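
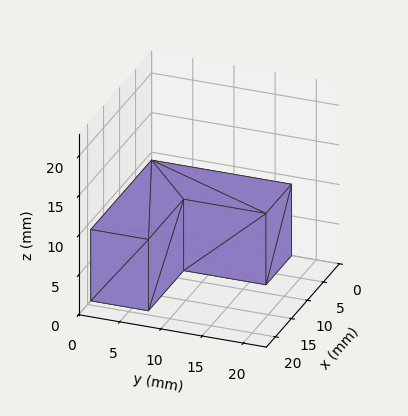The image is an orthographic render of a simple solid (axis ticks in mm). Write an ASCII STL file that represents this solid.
Reading the render: the shape is an L-shaped prism: outer 19 × 17 mm, arm thicknesses ≈ 7 mm (horizontal) and 8 mm (vertical), extruded 9 mm in z (dimensions read to the nearest mm from the axis ticks). For the STL, each face is triangulated and given an outward normal.

solid part
  facet normal 0.0000 0.0000 -1.0000
    outer loop
      vertex 19.000 7.000 0.000
      vertex 19.000 0.000 0.000
      vertex 0.000 0.000 0.000
    endloop
  endfacet
  facet normal 0.0000 0.0000 -1.0000
    outer loop
      vertex 8.000 7.000 0.000
      vertex 19.000 7.000 0.000
      vertex 0.000 0.000 0.000
    endloop
  endfacet
  facet normal 0.0000 0.0000 -1.0000
    outer loop
      vertex 8.000 17.000 0.000
      vertex 8.000 7.000 0.000
      vertex 0.000 0.000 0.000
    endloop
  endfacet
  facet normal 0.0000 0.0000 -1.0000
    outer loop
      vertex 0.000 17.000 0.000
      vertex 8.000 17.000 0.000
      vertex 0.000 0.000 0.000
    endloop
  endfacet
  facet normal 0.0000 0.0000 1.0000
    outer loop
      vertex 0.000 0.000 9.000
      vertex 19.000 0.000 9.000
      vertex 19.000 7.000 9.000
    endloop
  endfacet
  facet normal 0.0000 0.0000 1.0000
    outer loop
      vertex 0.000 0.000 9.000
      vertex 19.000 7.000 9.000
      vertex 8.000 7.000 9.000
    endloop
  endfacet
  facet normal 0.0000 0.0000 1.0000
    outer loop
      vertex 0.000 0.000 9.000
      vertex 8.000 7.000 9.000
      vertex 8.000 17.000 9.000
    endloop
  endfacet
  facet normal 0.0000 0.0000 1.0000
    outer loop
      vertex 0.000 0.000 9.000
      vertex 8.000 17.000 9.000
      vertex 0.000 17.000 9.000
    endloop
  endfacet
  facet normal 0.0000 -1.0000 0.0000
    outer loop
      vertex 0.000 0.000 0.000
      vertex 19.000 0.000 0.000
      vertex 19.000 0.000 9.000
    endloop
  endfacet
  facet normal 0.0000 -1.0000 0.0000
    outer loop
      vertex 0.000 0.000 0.000
      vertex 19.000 0.000 9.000
      vertex 0.000 0.000 9.000
    endloop
  endfacet
  facet normal 1.0000 0.0000 0.0000
    outer loop
      vertex 19.000 0.000 0.000
      vertex 19.000 7.000 0.000
      vertex 19.000 7.000 9.000
    endloop
  endfacet
  facet normal 1.0000 0.0000 0.0000
    outer loop
      vertex 19.000 0.000 0.000
      vertex 19.000 7.000 9.000
      vertex 19.000 0.000 9.000
    endloop
  endfacet
  facet normal 0.0000 1.0000 0.0000
    outer loop
      vertex 19.000 7.000 0.000
      vertex 8.000 7.000 0.000
      vertex 8.000 7.000 9.000
    endloop
  endfacet
  facet normal 0.0000 1.0000 0.0000
    outer loop
      vertex 19.000 7.000 0.000
      vertex 8.000 7.000 9.000
      vertex 19.000 7.000 9.000
    endloop
  endfacet
  facet normal 1.0000 0.0000 0.0000
    outer loop
      vertex 8.000 7.000 0.000
      vertex 8.000 17.000 0.000
      vertex 8.000 17.000 9.000
    endloop
  endfacet
  facet normal 1.0000 0.0000 0.0000
    outer loop
      vertex 8.000 7.000 0.000
      vertex 8.000 17.000 9.000
      vertex 8.000 7.000 9.000
    endloop
  endfacet
  facet normal 0.0000 1.0000 0.0000
    outer loop
      vertex 8.000 17.000 0.000
      vertex 0.000 17.000 0.000
      vertex 0.000 17.000 9.000
    endloop
  endfacet
  facet normal 0.0000 1.0000 0.0000
    outer loop
      vertex 8.000 17.000 0.000
      vertex 0.000 17.000 9.000
      vertex 8.000 17.000 9.000
    endloop
  endfacet
  facet normal -1.0000 0.0000 0.0000
    outer loop
      vertex 0.000 17.000 0.000
      vertex 0.000 0.000 0.000
      vertex 0.000 0.000 9.000
    endloop
  endfacet
  facet normal -1.0000 0.0000 0.0000
    outer loop
      vertex 0.000 17.000 0.000
      vertex 0.000 0.000 9.000
      vertex 0.000 17.000 9.000
    endloop
  endfacet
endsolid part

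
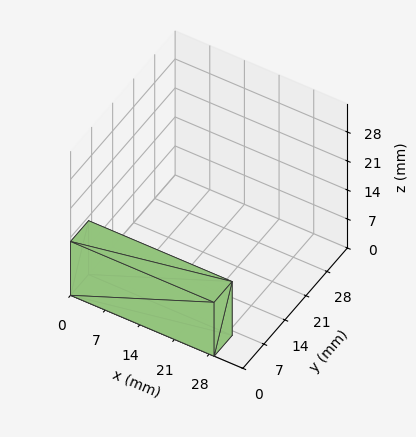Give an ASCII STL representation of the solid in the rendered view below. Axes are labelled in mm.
Reading the render: the shape is a rectangular box, roughly 29 × 6 mm footprint and 13 mm tall (dimensions read to the nearest mm from the axis ticks). For the STL, each face is triangulated and given an outward normal.

solid part
  facet normal 0.0000 0.0000 -1.0000
    outer loop
      vertex 29.0 6.0 0.0
      vertex 29.0 0.0 0.0
      vertex 0.0 0.0 0.0
    endloop
  endfacet
  facet normal 0.0000 0.0000 -1.0000
    outer loop
      vertex 0.0 6.0 0.0
      vertex 29.0 6.0 0.0
      vertex 0.0 0.0 0.0
    endloop
  endfacet
  facet normal 0.0000 0.0000 1.0000
    outer loop
      vertex 0.0 0.0 13.0
      vertex 29.0 0.0 13.0
      vertex 29.0 6.0 13.0
    endloop
  endfacet
  facet normal 0.0000 0.0000 1.0000
    outer loop
      vertex 0.0 0.0 13.0
      vertex 29.0 6.0 13.0
      vertex 0.0 6.0 13.0
    endloop
  endfacet
  facet normal 0.0000 -1.0000 0.0000
    outer loop
      vertex 0.0 0.0 0.0
      vertex 29.0 0.0 0.0
      vertex 29.0 0.0 13.0
    endloop
  endfacet
  facet normal 0.0000 -1.0000 0.0000
    outer loop
      vertex 0.0 0.0 0.0
      vertex 29.0 0.0 13.0
      vertex 0.0 0.0 13.0
    endloop
  endfacet
  facet normal 0.0000 1.0000 0.0000
    outer loop
      vertex 29.0 6.0 13.0
      vertex 29.0 6.0 0.0
      vertex 0.0 6.0 0.0
    endloop
  endfacet
  facet normal 0.0000 1.0000 0.0000
    outer loop
      vertex 0.0 6.0 13.0
      vertex 29.0 6.0 13.0
      vertex 0.0 6.0 0.0
    endloop
  endfacet
  facet normal -1.0000 0.0000 0.0000
    outer loop
      vertex 0.0 6.0 13.0
      vertex 0.0 6.0 0.0
      vertex 0.0 0.0 0.0
    endloop
  endfacet
  facet normal -1.0000 0.0000 0.0000
    outer loop
      vertex 0.0 0.0 13.0
      vertex 0.0 6.0 13.0
      vertex 0.0 0.0 0.0
    endloop
  endfacet
  facet normal 1.0000 0.0000 0.0000
    outer loop
      vertex 29.0 0.0 0.0
      vertex 29.0 6.0 0.0
      vertex 29.0 6.0 13.0
    endloop
  endfacet
  facet normal 1.0000 0.0000 0.0000
    outer loop
      vertex 29.0 0.0 0.0
      vertex 29.0 6.0 13.0
      vertex 29.0 0.0 13.0
    endloop
  endfacet
endsolid part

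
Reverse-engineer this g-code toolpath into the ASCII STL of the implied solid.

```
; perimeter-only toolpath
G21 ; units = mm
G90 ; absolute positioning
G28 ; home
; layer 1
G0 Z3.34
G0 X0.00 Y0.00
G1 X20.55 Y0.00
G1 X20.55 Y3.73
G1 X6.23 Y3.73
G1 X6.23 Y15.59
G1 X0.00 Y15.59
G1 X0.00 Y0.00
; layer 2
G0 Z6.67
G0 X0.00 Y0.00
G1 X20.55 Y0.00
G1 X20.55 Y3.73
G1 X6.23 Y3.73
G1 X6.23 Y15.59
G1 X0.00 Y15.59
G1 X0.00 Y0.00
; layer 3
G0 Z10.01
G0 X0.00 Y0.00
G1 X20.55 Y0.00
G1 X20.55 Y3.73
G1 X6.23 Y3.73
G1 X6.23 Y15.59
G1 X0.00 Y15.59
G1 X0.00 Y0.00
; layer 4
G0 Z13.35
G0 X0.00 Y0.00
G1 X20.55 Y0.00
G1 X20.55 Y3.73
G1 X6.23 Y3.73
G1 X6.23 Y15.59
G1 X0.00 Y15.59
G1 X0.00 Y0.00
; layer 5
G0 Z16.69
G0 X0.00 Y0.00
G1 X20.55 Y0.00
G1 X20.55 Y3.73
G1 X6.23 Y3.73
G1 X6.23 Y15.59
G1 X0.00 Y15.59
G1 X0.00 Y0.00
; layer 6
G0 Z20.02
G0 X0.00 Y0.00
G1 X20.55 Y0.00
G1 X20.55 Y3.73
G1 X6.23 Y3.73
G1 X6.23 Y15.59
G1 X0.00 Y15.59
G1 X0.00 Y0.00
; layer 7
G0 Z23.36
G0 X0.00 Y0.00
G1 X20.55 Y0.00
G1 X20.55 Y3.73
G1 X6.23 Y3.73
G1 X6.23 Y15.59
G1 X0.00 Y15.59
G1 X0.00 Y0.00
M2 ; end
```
solid part
  facet normal 0.0000 0.0000 -1.0000
    outer loop
      vertex 20.55 3.73 0.00
      vertex 20.55 0.00 0.00
      vertex 0.00 0.00 0.00
    endloop
  endfacet
  facet normal 0.0000 0.0000 -1.0000
    outer loop
      vertex 6.23 3.73 0.00
      vertex 20.55 3.73 0.00
      vertex 0.00 0.00 0.00
    endloop
  endfacet
  facet normal 0.0000 0.0000 -1.0000
    outer loop
      vertex 6.23 15.59 0.00
      vertex 6.23 3.73 0.00
      vertex 0.00 0.00 0.00
    endloop
  endfacet
  facet normal 0.0000 0.0000 -1.0000
    outer loop
      vertex 0.00 15.59 0.00
      vertex 6.23 15.59 0.00
      vertex 0.00 0.00 0.00
    endloop
  endfacet
  facet normal 0.0000 0.0000 1.0000
    outer loop
      vertex 0.00 0.00 23.36
      vertex 20.55 0.00 23.36
      vertex 20.55 3.73 23.36
    endloop
  endfacet
  facet normal 0.0000 0.0000 1.0000
    outer loop
      vertex 0.00 0.00 23.36
      vertex 20.55 3.73 23.36
      vertex 6.23 3.73 23.36
    endloop
  endfacet
  facet normal 0.0000 0.0000 1.0000
    outer loop
      vertex 0.00 0.00 23.36
      vertex 6.23 3.73 23.36
      vertex 6.23 15.59 23.36
    endloop
  endfacet
  facet normal 0.0000 0.0000 1.0000
    outer loop
      vertex 0.00 0.00 23.36
      vertex 6.23 15.59 23.36
      vertex 0.00 15.59 23.36
    endloop
  endfacet
  facet normal 0.0000 -1.0000 0.0000
    outer loop
      vertex 0.00 0.00 0.00
      vertex 20.55 0.00 0.00
      vertex 20.55 0.00 23.36
    endloop
  endfacet
  facet normal 0.0000 -1.0000 0.0000
    outer loop
      vertex 0.00 0.00 0.00
      vertex 20.55 0.00 23.36
      vertex 0.00 0.00 23.36
    endloop
  endfacet
  facet normal 1.0000 0.0000 0.0000
    outer loop
      vertex 20.55 0.00 0.00
      vertex 20.55 3.73 0.00
      vertex 20.55 3.73 23.36
    endloop
  endfacet
  facet normal 1.0000 0.0000 0.0000
    outer loop
      vertex 20.55 0.00 0.00
      vertex 20.55 3.73 23.36
      vertex 20.55 0.00 23.36
    endloop
  endfacet
  facet normal 0.0000 1.0000 0.0000
    outer loop
      vertex 20.55 3.73 0.00
      vertex 6.23 3.73 0.00
      vertex 6.23 3.73 23.36
    endloop
  endfacet
  facet normal 0.0000 1.0000 0.0000
    outer loop
      vertex 20.55 3.73 0.00
      vertex 6.23 3.73 23.36
      vertex 20.55 3.73 23.36
    endloop
  endfacet
  facet normal 1.0000 0.0000 0.0000
    outer loop
      vertex 6.23 3.73 0.00
      vertex 6.23 15.59 0.00
      vertex 6.23 15.59 23.36
    endloop
  endfacet
  facet normal 1.0000 0.0000 0.0000
    outer loop
      vertex 6.23 3.73 0.00
      vertex 6.23 15.59 23.36
      vertex 6.23 3.73 23.36
    endloop
  endfacet
  facet normal 0.0000 1.0000 0.0000
    outer loop
      vertex 6.23 15.59 0.00
      vertex 0.00 15.59 0.00
      vertex 0.00 15.59 23.36
    endloop
  endfacet
  facet normal 0.0000 1.0000 0.0000
    outer loop
      vertex 6.23 15.59 0.00
      vertex 0.00 15.59 23.36
      vertex 6.23 15.59 23.36
    endloop
  endfacet
  facet normal -1.0000 0.0000 0.0000
    outer loop
      vertex 0.00 15.59 0.00
      vertex 0.00 0.00 0.00
      vertex 0.00 0.00 23.36
    endloop
  endfacet
  facet normal -1.0000 0.0000 0.0000
    outer loop
      vertex 0.00 15.59 0.00
      vertex 0.00 0.00 23.36
      vertex 0.00 15.59 23.36
    endloop
  endfacet
endsolid part

The G0 Z moves step by Δz≈3.34 mm. Every layer's G1 loop is the same polygon, so the solid is a straight extrusion of it from z=0 to z≈23.4. Closing with flat bottom and top caps and triangulating gives 20 facets — an L-shaped prism: outer 20.6 × 15.6 mm, arm thicknesses ≈ 3.73 mm (horizontal) and 6.23 mm (vertical), extruded 23.4 mm in z.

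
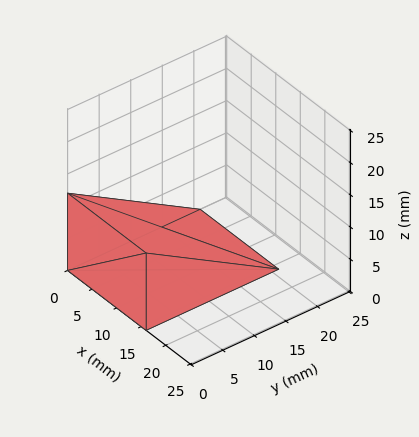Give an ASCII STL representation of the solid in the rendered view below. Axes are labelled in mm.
Reading the render: the shape is a wedge (ramp): 16 × 21 mm base, rising to 12 mm along the y=0 edge and sloping linearly to z=0 at y=21 (dimensions read to the nearest mm from the axis ticks). For the STL, each face is triangulated and given an outward normal.

solid part
  facet normal 0.0000 0.0000 -1.0000
    outer loop
      vertex 16.000 21.000 0.000
      vertex 16.000 0.000 0.000
      vertex 0.000 0.000 0.000
    endloop
  endfacet
  facet normal 0.0000 0.0000 -1.0000
    outer loop
      vertex 0.000 21.000 0.000
      vertex 16.000 21.000 0.000
      vertex 0.000 0.000 0.000
    endloop
  endfacet
  facet normal 0.0000 -1.0000 0.0000
    outer loop
      vertex 0.000 0.000 0.000
      vertex 16.000 0.000 0.000
      vertex 16.000 0.000 12.000
    endloop
  endfacet
  facet normal 0.0000 -1.0000 0.0000
    outer loop
      vertex 0.000 0.000 0.000
      vertex 16.000 0.000 12.000
      vertex 0.000 0.000 12.000
    endloop
  endfacet
  facet normal 0.0000 0.4961 0.8682
    outer loop
      vertex 0.000 0.000 12.000
      vertex 16.000 0.000 12.000
      vertex 16.000 21.000 0.000
    endloop
  endfacet
  facet normal 0.0000 0.4961 0.8682
    outer loop
      vertex 0.000 0.000 12.000
      vertex 16.000 21.000 0.000
      vertex 0.000 21.000 0.000
    endloop
  endfacet
  facet normal -1.0000 0.0000 0.0000
    outer loop
      vertex 0.000 0.000 12.000
      vertex 0.000 21.000 0.000
      vertex 0.000 0.000 0.000
    endloop
  endfacet
  facet normal 1.0000 0.0000 0.0000
    outer loop
      vertex 16.000 0.000 0.000
      vertex 16.000 21.000 0.000
      vertex 16.000 0.000 12.000
    endloop
  endfacet
endsolid part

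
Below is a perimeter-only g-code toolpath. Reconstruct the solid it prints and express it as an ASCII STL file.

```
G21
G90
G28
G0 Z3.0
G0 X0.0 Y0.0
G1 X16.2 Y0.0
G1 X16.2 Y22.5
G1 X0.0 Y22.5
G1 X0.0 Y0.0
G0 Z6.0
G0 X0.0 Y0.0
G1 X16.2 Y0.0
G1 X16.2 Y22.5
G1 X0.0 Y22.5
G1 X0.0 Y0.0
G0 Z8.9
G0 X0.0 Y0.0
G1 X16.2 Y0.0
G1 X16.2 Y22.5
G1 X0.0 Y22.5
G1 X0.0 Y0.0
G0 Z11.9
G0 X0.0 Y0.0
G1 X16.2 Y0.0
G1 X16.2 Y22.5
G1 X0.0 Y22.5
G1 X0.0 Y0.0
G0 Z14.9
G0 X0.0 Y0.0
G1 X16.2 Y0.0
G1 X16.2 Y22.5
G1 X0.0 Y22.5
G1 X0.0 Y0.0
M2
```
solid part
  facet normal 0.0000 0.0000 -1.0000
    outer loop
      vertex 16.2 22.5 0.0
      vertex 16.2 0.0 0.0
      vertex 0.0 0.0 0.0
    endloop
  endfacet
  facet normal 0.0000 0.0000 -1.0000
    outer loop
      vertex 0.0 22.5 0.0
      vertex 16.2 22.5 0.0
      vertex 0.0 0.0 0.0
    endloop
  endfacet
  facet normal 0.0000 0.0000 1.0000
    outer loop
      vertex 0.0 0.0 14.9
      vertex 16.2 0.0 14.9
      vertex 16.2 22.5 14.9
    endloop
  endfacet
  facet normal 0.0000 0.0000 1.0000
    outer loop
      vertex 0.0 0.0 14.9
      vertex 16.2 22.5 14.9
      vertex 0.0 22.5 14.9
    endloop
  endfacet
  facet normal 0.0000 -1.0000 0.0000
    outer loop
      vertex 0.0 0.0 0.0
      vertex 16.2 0.0 0.0
      vertex 16.2 0.0 14.9
    endloop
  endfacet
  facet normal 0.0000 -1.0000 0.0000
    outer loop
      vertex 0.0 0.0 0.0
      vertex 16.2 0.0 14.9
      vertex 0.0 0.0 14.9
    endloop
  endfacet
  facet normal 0.0000 1.0000 0.0000
    outer loop
      vertex 16.2 22.5 14.9
      vertex 16.2 22.5 0.0
      vertex 0.0 22.5 0.0
    endloop
  endfacet
  facet normal 0.0000 1.0000 0.0000
    outer loop
      vertex 0.0 22.5 14.9
      vertex 16.2 22.5 14.9
      vertex 0.0 22.5 0.0
    endloop
  endfacet
  facet normal -1.0000 0.0000 0.0000
    outer loop
      vertex 0.0 22.5 14.9
      vertex 0.0 22.5 0.0
      vertex 0.0 0.0 0.0
    endloop
  endfacet
  facet normal -1.0000 0.0000 0.0000
    outer loop
      vertex 0.0 0.0 14.9
      vertex 0.0 22.5 14.9
      vertex 0.0 0.0 0.0
    endloop
  endfacet
  facet normal 1.0000 0.0000 0.0000
    outer loop
      vertex 16.2 0.0 0.0
      vertex 16.2 22.5 0.0
      vertex 16.2 22.5 14.9
    endloop
  endfacet
  facet normal 1.0000 0.0000 0.0000
    outer loop
      vertex 16.2 0.0 0.0
      vertex 16.2 22.5 14.9
      vertex 16.2 0.0 14.9
    endloop
  endfacet
endsolid part

The G0 Z moves step by Δz≈3.0 mm. Every layer's G1 loop is the same polygon, so the solid is a straight extrusion of it from z=0 to z≈14.9. Closing with flat bottom and top caps and triangulating gives 12 facets — a rectangular box, roughly 16.2 × 22.5 mm footprint and 14.9 mm tall.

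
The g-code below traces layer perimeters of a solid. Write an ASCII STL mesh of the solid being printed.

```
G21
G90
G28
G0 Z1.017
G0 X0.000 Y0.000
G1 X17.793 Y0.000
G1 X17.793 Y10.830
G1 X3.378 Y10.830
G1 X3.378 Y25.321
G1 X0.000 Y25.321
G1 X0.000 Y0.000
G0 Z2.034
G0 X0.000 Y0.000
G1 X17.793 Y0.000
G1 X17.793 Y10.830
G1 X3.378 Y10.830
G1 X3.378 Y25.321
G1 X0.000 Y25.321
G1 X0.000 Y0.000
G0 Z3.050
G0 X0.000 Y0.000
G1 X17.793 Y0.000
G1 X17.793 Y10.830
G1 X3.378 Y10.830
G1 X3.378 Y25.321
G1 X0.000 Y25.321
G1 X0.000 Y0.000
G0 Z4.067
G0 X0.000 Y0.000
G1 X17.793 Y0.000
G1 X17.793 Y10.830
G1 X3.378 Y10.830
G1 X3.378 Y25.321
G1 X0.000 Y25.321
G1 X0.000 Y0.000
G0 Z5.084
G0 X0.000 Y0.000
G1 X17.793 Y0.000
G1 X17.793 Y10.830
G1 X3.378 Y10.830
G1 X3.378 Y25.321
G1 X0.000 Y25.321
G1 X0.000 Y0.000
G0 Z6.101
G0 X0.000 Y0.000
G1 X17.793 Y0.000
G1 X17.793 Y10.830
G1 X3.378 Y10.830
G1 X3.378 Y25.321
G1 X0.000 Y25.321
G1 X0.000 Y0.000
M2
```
solid part
  facet normal 0.0000 0.0000 -1.0000
    outer loop
      vertex 17.793 10.830 0.000
      vertex 17.793 0.000 0.000
      vertex 0.000 0.000 0.000
    endloop
  endfacet
  facet normal 0.0000 0.0000 -1.0000
    outer loop
      vertex 3.378 10.830 0.000
      vertex 17.793 10.830 0.000
      vertex 0.000 0.000 0.000
    endloop
  endfacet
  facet normal 0.0000 0.0000 -1.0000
    outer loop
      vertex 3.378 25.321 0.000
      vertex 3.378 10.830 0.000
      vertex 0.000 0.000 0.000
    endloop
  endfacet
  facet normal 0.0000 0.0000 -1.0000
    outer loop
      vertex 0.000 25.321 0.000
      vertex 3.378 25.321 0.000
      vertex 0.000 0.000 0.000
    endloop
  endfacet
  facet normal 0.0000 0.0000 1.0000
    outer loop
      vertex 0.000 0.000 6.101
      vertex 17.793 0.000 6.101
      vertex 17.793 10.830 6.101
    endloop
  endfacet
  facet normal 0.0000 0.0000 1.0000
    outer loop
      vertex 0.000 0.000 6.101
      vertex 17.793 10.830 6.101
      vertex 3.378 10.830 6.101
    endloop
  endfacet
  facet normal 0.0000 0.0000 1.0000
    outer loop
      vertex 0.000 0.000 6.101
      vertex 3.378 10.830 6.101
      vertex 3.378 25.321 6.101
    endloop
  endfacet
  facet normal 0.0000 0.0000 1.0000
    outer loop
      vertex 0.000 0.000 6.101
      vertex 3.378 25.321 6.101
      vertex 0.000 25.321 6.101
    endloop
  endfacet
  facet normal 0.0000 -1.0000 0.0000
    outer loop
      vertex 0.000 0.000 0.000
      vertex 17.793 0.000 0.000
      vertex 17.793 0.000 6.101
    endloop
  endfacet
  facet normal 0.0000 -1.0000 0.0000
    outer loop
      vertex 0.000 0.000 0.000
      vertex 17.793 0.000 6.101
      vertex 0.000 0.000 6.101
    endloop
  endfacet
  facet normal 1.0000 0.0000 0.0000
    outer loop
      vertex 17.793 0.000 0.000
      vertex 17.793 10.830 0.000
      vertex 17.793 10.830 6.101
    endloop
  endfacet
  facet normal 1.0000 0.0000 0.0000
    outer loop
      vertex 17.793 0.000 0.000
      vertex 17.793 10.830 6.101
      vertex 17.793 0.000 6.101
    endloop
  endfacet
  facet normal 0.0000 1.0000 0.0000
    outer loop
      vertex 17.793 10.830 0.000
      vertex 3.378 10.830 0.000
      vertex 3.378 10.830 6.101
    endloop
  endfacet
  facet normal 0.0000 1.0000 0.0000
    outer loop
      vertex 17.793 10.830 0.000
      vertex 3.378 10.830 6.101
      vertex 17.793 10.830 6.101
    endloop
  endfacet
  facet normal 1.0000 0.0000 0.0000
    outer loop
      vertex 3.378 10.830 0.000
      vertex 3.378 25.321 0.000
      vertex 3.378 25.321 6.101
    endloop
  endfacet
  facet normal 1.0000 0.0000 0.0000
    outer loop
      vertex 3.378 10.830 0.000
      vertex 3.378 25.321 6.101
      vertex 3.378 10.830 6.101
    endloop
  endfacet
  facet normal 0.0000 1.0000 0.0000
    outer loop
      vertex 3.378 25.321 0.000
      vertex 0.000 25.321 0.000
      vertex 0.000 25.321 6.101
    endloop
  endfacet
  facet normal 0.0000 1.0000 0.0000
    outer loop
      vertex 3.378 25.321 0.000
      vertex 0.000 25.321 6.101
      vertex 3.378 25.321 6.101
    endloop
  endfacet
  facet normal -1.0000 0.0000 0.0000
    outer loop
      vertex 0.000 25.321 0.000
      vertex 0.000 0.000 0.000
      vertex 0.000 0.000 6.101
    endloop
  endfacet
  facet normal -1.0000 0.0000 0.0000
    outer loop
      vertex 0.000 25.321 0.000
      vertex 0.000 0.000 6.101
      vertex 0.000 25.321 6.101
    endloop
  endfacet
endsolid part

The G0 Z moves step by Δz≈1.017 mm. Every layer's G1 loop is the same polygon, so the solid is a straight extrusion of it from z=0 to z≈6.1. Closing with flat bottom and top caps and triangulating gives 20 facets — an L-shaped prism: outer 17.8 × 25.3 mm, arm thicknesses ≈ 10.8 mm (horizontal) and 3.38 mm (vertical), extruded 6.1 mm in z.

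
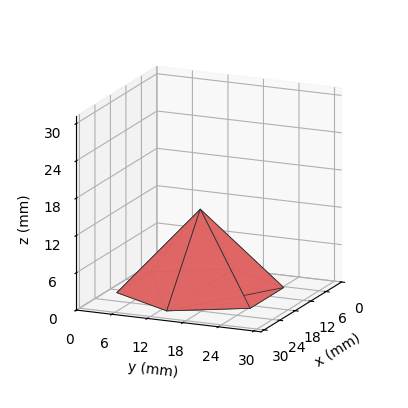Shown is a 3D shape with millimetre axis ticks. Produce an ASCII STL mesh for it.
Reading the render: the shape is a regular 6-sided pyramid, base circumscribed radius ≈ 13 mm, apex at z ≈ 13 mm (dimensions read to the nearest mm from the axis ticks). For the STL, each face is triangulated and given an outward normal.

solid part
  facet normal 0.0000 0.0000 -1.0000
    outer loop
      vertex 6.500 24.258 0.000
      vertex 19.500 24.258 0.000
      vertex 26.000 13.000 0.000
    endloop
  endfacet
  facet normal 0.0000 0.0000 -1.0000
    outer loop
      vertex 0.000 13.000 0.000
      vertex 6.500 24.258 0.000
      vertex 26.000 13.000 0.000
    endloop
  endfacet
  facet normal 0.0000 0.0000 -1.0000
    outer loop
      vertex 6.500 1.742 0.000
      vertex 0.000 13.000 0.000
      vertex 26.000 13.000 0.000
    endloop
  endfacet
  facet normal 0.0000 0.0000 -1.0000
    outer loop
      vertex 19.500 1.742 0.000
      vertex 6.500 1.742 0.000
      vertex 26.000 13.000 0.000
    endloop
  endfacet
  facet normal 0.6547 0.3780 0.6547
    outer loop
      vertex 26.000 13.000 0.000
      vertex 19.500 24.258 0.000
      vertex 13.000 13.000 13.000
    endloop
  endfacet
  facet normal 0.0000 0.7559 0.6546
    outer loop
      vertex 19.500 24.258 0.000
      vertex 6.500 24.258 0.000
      vertex 13.000 13.000 13.000
    endloop
  endfacet
  facet normal -0.6547 0.3780 0.6547
    outer loop
      vertex 6.500 24.258 0.000
      vertex 0.000 13.000 0.000
      vertex 13.000 13.000 13.000
    endloop
  endfacet
  facet normal -0.6547 -0.3780 0.6547
    outer loop
      vertex 0.000 13.000 0.000
      vertex 6.500 1.742 0.000
      vertex 13.000 13.000 13.000
    endloop
  endfacet
  facet normal 0.0000 -0.7559 0.6546
    outer loop
      vertex 6.500 1.742 0.000
      vertex 19.500 1.742 0.000
      vertex 13.000 13.000 13.000
    endloop
  endfacet
  facet normal 0.6547 -0.3780 0.6547
    outer loop
      vertex 19.500 1.742 0.000
      vertex 26.000 13.000 0.000
      vertex 13.000 13.000 13.000
    endloop
  endfacet
endsolid part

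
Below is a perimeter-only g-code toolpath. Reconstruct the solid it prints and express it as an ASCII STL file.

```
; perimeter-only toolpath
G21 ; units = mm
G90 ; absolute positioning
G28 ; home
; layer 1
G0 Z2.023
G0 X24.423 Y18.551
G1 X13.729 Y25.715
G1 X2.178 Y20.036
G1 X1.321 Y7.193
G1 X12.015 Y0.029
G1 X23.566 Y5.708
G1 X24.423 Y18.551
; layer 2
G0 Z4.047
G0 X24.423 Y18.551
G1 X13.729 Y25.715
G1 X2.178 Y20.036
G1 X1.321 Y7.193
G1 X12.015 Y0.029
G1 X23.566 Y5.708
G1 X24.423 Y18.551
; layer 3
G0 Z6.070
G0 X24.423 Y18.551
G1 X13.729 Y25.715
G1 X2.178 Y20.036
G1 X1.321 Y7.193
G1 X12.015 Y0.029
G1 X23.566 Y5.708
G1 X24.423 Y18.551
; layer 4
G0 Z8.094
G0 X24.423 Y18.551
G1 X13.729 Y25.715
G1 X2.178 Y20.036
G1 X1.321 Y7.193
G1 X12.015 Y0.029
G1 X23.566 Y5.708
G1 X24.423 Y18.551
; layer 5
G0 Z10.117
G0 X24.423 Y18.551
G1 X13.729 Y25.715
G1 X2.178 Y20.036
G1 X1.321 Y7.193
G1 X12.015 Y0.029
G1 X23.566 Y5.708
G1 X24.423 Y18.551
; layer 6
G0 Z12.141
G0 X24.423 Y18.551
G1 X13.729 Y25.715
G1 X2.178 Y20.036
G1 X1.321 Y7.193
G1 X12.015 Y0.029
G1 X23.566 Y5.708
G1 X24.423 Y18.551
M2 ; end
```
solid part
  facet normal 0.0000 0.0000 -1.0000
    outer loop
      vertex 2.178 20.036 0.000
      vertex 13.729 25.715 0.000
      vertex 24.423 18.551 0.000
    endloop
  endfacet
  facet normal 0.0000 0.0000 -1.0000
    outer loop
      vertex 1.321 7.193 0.000
      vertex 2.178 20.036 0.000
      vertex 24.423 18.551 0.000
    endloop
  endfacet
  facet normal 0.0000 0.0000 -1.0000
    outer loop
      vertex 12.015 0.029 0.000
      vertex 1.321 7.193 0.000
      vertex 24.423 18.551 0.000
    endloop
  endfacet
  facet normal 0.0000 0.0000 -1.0000
    outer loop
      vertex 23.566 5.708 0.000
      vertex 12.015 0.029 0.000
      vertex 24.423 18.551 0.000
    endloop
  endfacet
  facet normal 0.0000 0.0000 1.0000
    outer loop
      vertex 24.423 18.551 12.141
      vertex 13.729 25.715 12.141
      vertex 2.178 20.036 12.141
    endloop
  endfacet
  facet normal 0.0000 0.0000 1.0000
    outer loop
      vertex 24.423 18.551 12.141
      vertex 2.178 20.036 12.141
      vertex 1.321 7.193 12.141
    endloop
  endfacet
  facet normal 0.0000 0.0000 1.0000
    outer loop
      vertex 24.423 18.551 12.141
      vertex 1.321 7.193 12.141
      vertex 12.015 0.029 12.141
    endloop
  endfacet
  facet normal 0.0000 0.0000 1.0000
    outer loop
      vertex 24.423 18.551 12.141
      vertex 12.015 0.029 12.141
      vertex 23.566 5.708 12.141
    endloop
  endfacet
  facet normal 0.5566 0.8308 0.0000
    outer loop
      vertex 24.423 18.551 0.000
      vertex 13.729 25.715 0.000
      vertex 13.729 25.715 12.141
    endloop
  endfacet
  facet normal 0.5566 0.8308 0.0000
    outer loop
      vertex 24.423 18.551 0.000
      vertex 13.729 25.715 12.141
      vertex 24.423 18.551 12.141
    endloop
  endfacet
  facet normal -0.4412 0.8974 0.0000
    outer loop
      vertex 13.729 25.715 0.000
      vertex 2.178 20.036 0.000
      vertex 2.178 20.036 12.141
    endloop
  endfacet
  facet normal -0.4412 0.8974 0.0000
    outer loop
      vertex 13.729 25.715 0.000
      vertex 2.178 20.036 12.141
      vertex 13.729 25.715 12.141
    endloop
  endfacet
  facet normal -0.9978 0.0666 0.0000
    outer loop
      vertex 2.178 20.036 0.000
      vertex 1.321 7.193 0.000
      vertex 1.321 7.193 12.141
    endloop
  endfacet
  facet normal -0.9978 0.0666 0.0000
    outer loop
      vertex 2.178 20.036 0.000
      vertex 1.321 7.193 12.141
      vertex 2.178 20.036 12.141
    endloop
  endfacet
  facet normal -0.5566 -0.8308 0.0000
    outer loop
      vertex 1.321 7.193 0.000
      vertex 12.015 0.029 0.000
      vertex 12.015 0.029 12.141
    endloop
  endfacet
  facet normal -0.5566 -0.8308 0.0000
    outer loop
      vertex 1.321 7.193 0.000
      vertex 12.015 0.029 12.141
      vertex 1.321 7.193 12.141
    endloop
  endfacet
  facet normal 0.4412 -0.8974 0.0000
    outer loop
      vertex 12.015 0.029 0.000
      vertex 23.566 5.708 0.000
      vertex 23.566 5.708 12.141
    endloop
  endfacet
  facet normal 0.4412 -0.8974 0.0000
    outer loop
      vertex 12.015 0.029 0.000
      vertex 23.566 5.708 12.141
      vertex 12.015 0.029 12.141
    endloop
  endfacet
  facet normal 0.9978 -0.0666 0.0000
    outer loop
      vertex 23.566 5.708 0.000
      vertex 24.423 18.551 0.000
      vertex 24.423 18.551 12.141
    endloop
  endfacet
  facet normal 0.9978 -0.0666 0.0000
    outer loop
      vertex 23.566 5.708 0.000
      vertex 24.423 18.551 12.141
      vertex 23.566 5.708 12.141
    endloop
  endfacet
endsolid part

The G0 Z moves step by Δz≈2.023 mm. Every layer's G1 loop is the same polygon, so the solid is a straight extrusion of it from z=0 to z≈12.1. Closing with flat bottom and top caps and triangulating gives 20 facets — a regular 6-sided prism (a cylinder approximated with 6 flat sides), circumscribed radius ≈ 12.9 mm, height ≈ 12.1 mm.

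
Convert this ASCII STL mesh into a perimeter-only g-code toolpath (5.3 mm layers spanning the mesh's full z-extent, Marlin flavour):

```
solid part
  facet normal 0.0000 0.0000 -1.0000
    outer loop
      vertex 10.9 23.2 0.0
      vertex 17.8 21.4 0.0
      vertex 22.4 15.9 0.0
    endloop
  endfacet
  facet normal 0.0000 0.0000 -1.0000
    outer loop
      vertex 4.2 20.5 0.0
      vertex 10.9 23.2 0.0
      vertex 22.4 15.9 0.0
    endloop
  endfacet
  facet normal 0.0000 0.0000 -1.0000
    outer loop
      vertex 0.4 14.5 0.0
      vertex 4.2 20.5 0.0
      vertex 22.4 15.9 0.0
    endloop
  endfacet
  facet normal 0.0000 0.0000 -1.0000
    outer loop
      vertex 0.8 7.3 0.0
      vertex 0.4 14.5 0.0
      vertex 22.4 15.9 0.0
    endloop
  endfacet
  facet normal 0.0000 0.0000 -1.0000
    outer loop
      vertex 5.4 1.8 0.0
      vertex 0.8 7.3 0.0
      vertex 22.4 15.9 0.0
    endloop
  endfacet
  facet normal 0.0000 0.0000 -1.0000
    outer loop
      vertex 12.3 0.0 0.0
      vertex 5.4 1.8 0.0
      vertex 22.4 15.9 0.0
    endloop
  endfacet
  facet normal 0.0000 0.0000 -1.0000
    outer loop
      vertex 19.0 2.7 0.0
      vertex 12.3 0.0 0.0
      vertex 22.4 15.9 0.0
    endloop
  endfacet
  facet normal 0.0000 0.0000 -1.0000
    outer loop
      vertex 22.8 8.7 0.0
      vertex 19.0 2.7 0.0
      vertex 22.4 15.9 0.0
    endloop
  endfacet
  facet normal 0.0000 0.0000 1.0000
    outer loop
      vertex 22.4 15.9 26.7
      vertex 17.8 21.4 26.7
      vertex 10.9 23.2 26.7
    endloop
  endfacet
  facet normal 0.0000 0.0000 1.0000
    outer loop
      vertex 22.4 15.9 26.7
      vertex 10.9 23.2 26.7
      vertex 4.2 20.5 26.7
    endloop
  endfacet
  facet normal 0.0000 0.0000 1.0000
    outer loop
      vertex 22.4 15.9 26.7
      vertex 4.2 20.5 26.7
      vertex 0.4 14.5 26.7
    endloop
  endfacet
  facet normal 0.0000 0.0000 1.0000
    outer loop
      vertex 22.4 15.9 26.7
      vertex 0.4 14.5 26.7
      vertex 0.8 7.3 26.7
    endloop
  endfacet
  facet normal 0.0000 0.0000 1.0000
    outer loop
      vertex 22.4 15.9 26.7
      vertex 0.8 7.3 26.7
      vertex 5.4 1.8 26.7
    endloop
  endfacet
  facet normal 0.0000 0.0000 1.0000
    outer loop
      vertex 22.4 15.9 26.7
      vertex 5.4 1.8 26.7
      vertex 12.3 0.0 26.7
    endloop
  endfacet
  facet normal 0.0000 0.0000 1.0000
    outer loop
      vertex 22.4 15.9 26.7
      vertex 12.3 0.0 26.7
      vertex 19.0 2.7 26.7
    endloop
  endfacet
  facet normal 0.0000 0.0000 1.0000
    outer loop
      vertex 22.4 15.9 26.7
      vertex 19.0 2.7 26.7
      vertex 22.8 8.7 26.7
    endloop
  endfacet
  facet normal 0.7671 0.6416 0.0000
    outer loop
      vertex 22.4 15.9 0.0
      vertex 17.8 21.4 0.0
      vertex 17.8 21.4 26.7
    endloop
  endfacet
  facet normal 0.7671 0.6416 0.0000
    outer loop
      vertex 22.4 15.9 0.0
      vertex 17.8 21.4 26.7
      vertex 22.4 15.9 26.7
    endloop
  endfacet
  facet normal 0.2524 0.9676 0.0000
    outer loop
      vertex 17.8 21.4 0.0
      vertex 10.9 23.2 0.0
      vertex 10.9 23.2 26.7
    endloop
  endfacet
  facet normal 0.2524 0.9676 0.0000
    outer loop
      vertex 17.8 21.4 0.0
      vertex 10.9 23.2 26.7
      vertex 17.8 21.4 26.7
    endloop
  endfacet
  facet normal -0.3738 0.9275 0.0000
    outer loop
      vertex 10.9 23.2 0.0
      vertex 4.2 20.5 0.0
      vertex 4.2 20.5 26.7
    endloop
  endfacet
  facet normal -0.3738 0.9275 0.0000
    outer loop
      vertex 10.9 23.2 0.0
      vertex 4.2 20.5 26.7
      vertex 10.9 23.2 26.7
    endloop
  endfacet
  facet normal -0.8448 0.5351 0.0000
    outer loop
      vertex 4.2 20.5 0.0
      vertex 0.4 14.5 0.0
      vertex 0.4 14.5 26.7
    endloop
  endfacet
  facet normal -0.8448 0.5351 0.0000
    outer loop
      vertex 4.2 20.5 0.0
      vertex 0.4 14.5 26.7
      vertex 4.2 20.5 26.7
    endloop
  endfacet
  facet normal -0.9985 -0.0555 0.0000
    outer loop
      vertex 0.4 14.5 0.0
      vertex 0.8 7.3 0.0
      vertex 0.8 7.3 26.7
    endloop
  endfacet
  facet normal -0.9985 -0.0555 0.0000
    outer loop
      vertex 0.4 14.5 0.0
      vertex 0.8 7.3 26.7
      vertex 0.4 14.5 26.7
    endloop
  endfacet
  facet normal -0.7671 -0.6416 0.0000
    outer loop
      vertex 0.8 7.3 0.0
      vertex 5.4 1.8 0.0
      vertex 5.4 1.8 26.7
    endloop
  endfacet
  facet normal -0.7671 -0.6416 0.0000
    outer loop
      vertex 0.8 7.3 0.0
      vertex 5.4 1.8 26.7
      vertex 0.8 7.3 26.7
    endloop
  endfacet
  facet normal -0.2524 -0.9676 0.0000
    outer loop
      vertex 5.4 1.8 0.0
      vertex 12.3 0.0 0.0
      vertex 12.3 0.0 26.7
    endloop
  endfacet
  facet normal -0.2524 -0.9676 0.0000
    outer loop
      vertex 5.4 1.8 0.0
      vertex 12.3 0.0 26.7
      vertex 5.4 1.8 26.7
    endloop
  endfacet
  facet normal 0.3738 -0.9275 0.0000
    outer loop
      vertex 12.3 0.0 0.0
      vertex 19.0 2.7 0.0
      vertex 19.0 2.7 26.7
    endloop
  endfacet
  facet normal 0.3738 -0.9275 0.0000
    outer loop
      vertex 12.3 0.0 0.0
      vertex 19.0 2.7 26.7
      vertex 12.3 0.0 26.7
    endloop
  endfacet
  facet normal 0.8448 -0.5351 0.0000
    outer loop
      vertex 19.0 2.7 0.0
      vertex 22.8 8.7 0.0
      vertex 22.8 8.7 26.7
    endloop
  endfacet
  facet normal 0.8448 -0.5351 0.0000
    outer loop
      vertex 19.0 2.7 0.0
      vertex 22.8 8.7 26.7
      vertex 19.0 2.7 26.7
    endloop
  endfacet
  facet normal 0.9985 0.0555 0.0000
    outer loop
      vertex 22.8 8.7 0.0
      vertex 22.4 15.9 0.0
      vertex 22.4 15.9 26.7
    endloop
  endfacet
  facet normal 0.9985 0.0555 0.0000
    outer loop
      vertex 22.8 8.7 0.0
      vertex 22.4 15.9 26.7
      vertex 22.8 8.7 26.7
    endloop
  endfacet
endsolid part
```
; perimeter-only toolpath
G21 ; units = mm
G90 ; absolute positioning
G28 ; home
; layer 1
G0 Z5.3
G0 X22.4 Y15.9
G1 X17.8 Y21.4
G1 X10.9 Y23.2
G1 X4.2 Y20.5
G1 X0.4 Y14.5
G1 X0.8 Y7.3
G1 X5.4 Y1.8
G1 X12.3 Y0.0
G1 X19.0 Y2.7
G1 X22.8 Y8.7
G1 X22.4 Y15.9
; layer 2
G0 Z10.7
G0 X22.4 Y15.9
G1 X17.8 Y21.4
G1 X10.9 Y23.2
G1 X4.2 Y20.5
G1 X0.4 Y14.5
G1 X0.8 Y7.3
G1 X5.4 Y1.8
G1 X12.3 Y0.0
G1 X19.0 Y2.7
G1 X22.8 Y8.7
G1 X22.4 Y15.9
; layer 3
G0 Z16.0
G0 X22.4 Y15.9
G1 X17.8 Y21.4
G1 X10.9 Y23.2
G1 X4.2 Y20.5
G1 X0.4 Y14.5
G1 X0.8 Y7.3
G1 X5.4 Y1.8
G1 X12.3 Y0.0
G1 X19.0 Y2.7
G1 X22.8 Y8.7
G1 X22.4 Y15.9
; layer 4
G0 Z21.4
G0 X22.4 Y15.9
G1 X17.8 Y21.4
G1 X10.9 Y23.2
G1 X4.2 Y20.5
G1 X0.4 Y14.5
G1 X0.8 Y7.3
G1 X5.4 Y1.8
G1 X12.3 Y0.0
G1 X19.0 Y2.7
G1 X22.8 Y8.7
G1 X22.4 Y15.9
; layer 5
G0 Z26.7
G0 X22.4 Y15.9
G1 X17.8 Y21.4
G1 X10.9 Y23.2
G1 X4.2 Y20.5
G1 X0.4 Y14.5
G1 X0.8 Y7.3
G1 X5.4 Y1.8
G1 X12.3 Y0.0
G1 X19.0 Y2.7
G1 X22.8 Y8.7
G1 X22.4 Y15.9
M2 ; end

The solid is a regular 10-sided prism (a cylinder approximated with 10 flat sides), circumscribed radius ≈ 11.6 mm, height ≈ 26.7 mm. Slicing at Δz = 5.3 mm — 5 equal slices spanning the solid's height, so layer i sits at z = i·h/5 — gives 5 non-empty perimeters. Each is a 10-segment closed polygon; G0 lifts to the layer z and rapids to the start vertex, then G1 traces the edges.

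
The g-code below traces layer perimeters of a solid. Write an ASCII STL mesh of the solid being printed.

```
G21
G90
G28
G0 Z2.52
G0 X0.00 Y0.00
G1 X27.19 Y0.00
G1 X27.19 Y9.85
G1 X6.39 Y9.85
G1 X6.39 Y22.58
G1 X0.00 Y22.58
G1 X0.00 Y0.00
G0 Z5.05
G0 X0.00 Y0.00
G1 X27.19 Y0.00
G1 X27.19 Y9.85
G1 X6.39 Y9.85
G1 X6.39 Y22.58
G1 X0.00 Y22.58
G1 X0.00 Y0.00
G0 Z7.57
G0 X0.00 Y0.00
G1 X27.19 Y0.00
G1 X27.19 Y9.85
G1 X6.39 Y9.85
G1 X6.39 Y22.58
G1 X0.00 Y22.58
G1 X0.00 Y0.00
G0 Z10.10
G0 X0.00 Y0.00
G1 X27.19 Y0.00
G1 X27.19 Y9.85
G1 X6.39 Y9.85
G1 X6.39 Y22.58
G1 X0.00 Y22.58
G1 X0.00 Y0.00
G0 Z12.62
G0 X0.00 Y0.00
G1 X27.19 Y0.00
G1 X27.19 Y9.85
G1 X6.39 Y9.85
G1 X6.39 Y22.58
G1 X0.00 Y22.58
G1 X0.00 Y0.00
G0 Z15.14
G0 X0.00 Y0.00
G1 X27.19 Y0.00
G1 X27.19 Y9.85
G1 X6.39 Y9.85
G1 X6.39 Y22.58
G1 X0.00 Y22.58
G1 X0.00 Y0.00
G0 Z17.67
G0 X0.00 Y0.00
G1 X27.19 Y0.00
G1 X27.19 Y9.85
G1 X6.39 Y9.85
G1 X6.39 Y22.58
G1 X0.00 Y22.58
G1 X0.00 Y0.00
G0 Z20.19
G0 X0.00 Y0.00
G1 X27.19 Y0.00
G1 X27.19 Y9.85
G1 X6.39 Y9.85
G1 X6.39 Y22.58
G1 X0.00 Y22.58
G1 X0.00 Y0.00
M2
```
solid part
  facet normal 0.0000 0.0000 -1.0000
    outer loop
      vertex 27.19 9.85 0.00
      vertex 27.19 0.00 0.00
      vertex 0.00 0.00 0.00
    endloop
  endfacet
  facet normal 0.0000 0.0000 -1.0000
    outer loop
      vertex 6.39 9.85 0.00
      vertex 27.19 9.85 0.00
      vertex 0.00 0.00 0.00
    endloop
  endfacet
  facet normal 0.0000 0.0000 -1.0000
    outer loop
      vertex 6.39 22.58 0.00
      vertex 6.39 9.85 0.00
      vertex 0.00 0.00 0.00
    endloop
  endfacet
  facet normal 0.0000 0.0000 -1.0000
    outer loop
      vertex 0.00 22.58 0.00
      vertex 6.39 22.58 0.00
      vertex 0.00 0.00 0.00
    endloop
  endfacet
  facet normal 0.0000 0.0000 1.0000
    outer loop
      vertex 0.00 0.00 20.19
      vertex 27.19 0.00 20.19
      vertex 27.19 9.85 20.19
    endloop
  endfacet
  facet normal 0.0000 0.0000 1.0000
    outer loop
      vertex 0.00 0.00 20.19
      vertex 27.19 9.85 20.19
      vertex 6.39 9.85 20.19
    endloop
  endfacet
  facet normal 0.0000 0.0000 1.0000
    outer loop
      vertex 0.00 0.00 20.19
      vertex 6.39 9.85 20.19
      vertex 6.39 22.58 20.19
    endloop
  endfacet
  facet normal 0.0000 0.0000 1.0000
    outer loop
      vertex 0.00 0.00 20.19
      vertex 6.39 22.58 20.19
      vertex 0.00 22.58 20.19
    endloop
  endfacet
  facet normal 0.0000 -1.0000 0.0000
    outer loop
      vertex 0.00 0.00 0.00
      vertex 27.19 0.00 0.00
      vertex 27.19 0.00 20.19
    endloop
  endfacet
  facet normal 0.0000 -1.0000 0.0000
    outer loop
      vertex 0.00 0.00 0.00
      vertex 27.19 0.00 20.19
      vertex 0.00 0.00 20.19
    endloop
  endfacet
  facet normal 1.0000 0.0000 0.0000
    outer loop
      vertex 27.19 0.00 0.00
      vertex 27.19 9.85 0.00
      vertex 27.19 9.85 20.19
    endloop
  endfacet
  facet normal 1.0000 0.0000 0.0000
    outer loop
      vertex 27.19 0.00 0.00
      vertex 27.19 9.85 20.19
      vertex 27.19 0.00 20.19
    endloop
  endfacet
  facet normal 0.0000 1.0000 0.0000
    outer loop
      vertex 27.19 9.85 0.00
      vertex 6.39 9.85 0.00
      vertex 6.39 9.85 20.19
    endloop
  endfacet
  facet normal 0.0000 1.0000 0.0000
    outer loop
      vertex 27.19 9.85 0.00
      vertex 6.39 9.85 20.19
      vertex 27.19 9.85 20.19
    endloop
  endfacet
  facet normal 1.0000 0.0000 0.0000
    outer loop
      vertex 6.39 9.85 0.00
      vertex 6.39 22.58 0.00
      vertex 6.39 22.58 20.19
    endloop
  endfacet
  facet normal 1.0000 0.0000 0.0000
    outer loop
      vertex 6.39 9.85 0.00
      vertex 6.39 22.58 20.19
      vertex 6.39 9.85 20.19
    endloop
  endfacet
  facet normal 0.0000 1.0000 0.0000
    outer loop
      vertex 6.39 22.58 0.00
      vertex 0.00 22.58 0.00
      vertex 0.00 22.58 20.19
    endloop
  endfacet
  facet normal 0.0000 1.0000 0.0000
    outer loop
      vertex 6.39 22.58 0.00
      vertex 0.00 22.58 20.19
      vertex 6.39 22.58 20.19
    endloop
  endfacet
  facet normal -1.0000 0.0000 0.0000
    outer loop
      vertex 0.00 22.58 0.00
      vertex 0.00 0.00 0.00
      vertex 0.00 0.00 20.19
    endloop
  endfacet
  facet normal -1.0000 0.0000 0.0000
    outer loop
      vertex 0.00 22.58 0.00
      vertex 0.00 0.00 20.19
      vertex 0.00 22.58 20.19
    endloop
  endfacet
endsolid part

The G0 Z moves step by Δz≈2.52 mm. Every layer's G1 loop is the same polygon, so the solid is a straight extrusion of it from z=0 to z≈20.2. Closing with flat bottom and top caps and triangulating gives 20 facets — an L-shaped prism: outer 27.2 × 22.6 mm, arm thicknesses ≈ 9.85 mm (horizontal) and 6.39 mm (vertical), extruded 20.2 mm in z.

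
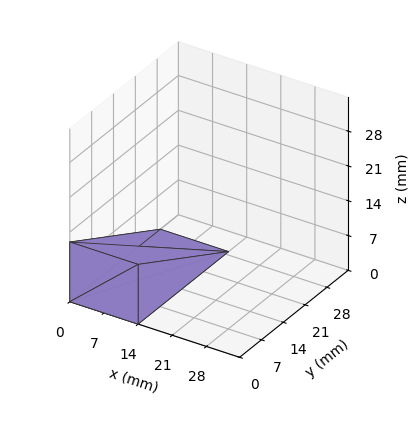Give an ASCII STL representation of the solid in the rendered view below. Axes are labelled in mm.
Reading the render: the shape is a wedge (ramp): 14 × 29 mm base, rising to 12 mm along the y=0 edge and sloping linearly to z=0 at y=29 (dimensions read to the nearest mm from the axis ticks). For the STL, each face is triangulated and given an outward normal.

solid part
  facet normal 0.0000 0.0000 -1.0000
    outer loop
      vertex 14.0 29.0 0.0
      vertex 14.0 0.0 0.0
      vertex 0.0 0.0 0.0
    endloop
  endfacet
  facet normal 0.0000 0.0000 -1.0000
    outer loop
      vertex 0.0 29.0 0.0
      vertex 14.0 29.0 0.0
      vertex 0.0 0.0 0.0
    endloop
  endfacet
  facet normal 0.0000 -1.0000 0.0000
    outer loop
      vertex 0.0 0.0 0.0
      vertex 14.0 0.0 0.0
      vertex 14.0 0.0 12.0
    endloop
  endfacet
  facet normal 0.0000 -1.0000 0.0000
    outer loop
      vertex 0.0 0.0 0.0
      vertex 14.0 0.0 12.0
      vertex 0.0 0.0 12.0
    endloop
  endfacet
  facet normal 0.0000 0.3824 0.9240
    outer loop
      vertex 0.0 0.0 12.0
      vertex 14.0 0.0 12.0
      vertex 14.0 29.0 0.0
    endloop
  endfacet
  facet normal 0.0000 0.3824 0.9240
    outer loop
      vertex 0.0 0.0 12.0
      vertex 14.0 29.0 0.0
      vertex 0.0 29.0 0.0
    endloop
  endfacet
  facet normal -1.0000 0.0000 0.0000
    outer loop
      vertex 0.0 0.0 12.0
      vertex 0.0 29.0 0.0
      vertex 0.0 0.0 0.0
    endloop
  endfacet
  facet normal 1.0000 0.0000 0.0000
    outer loop
      vertex 14.0 0.0 0.0
      vertex 14.0 29.0 0.0
      vertex 14.0 0.0 12.0
    endloop
  endfacet
endsolid part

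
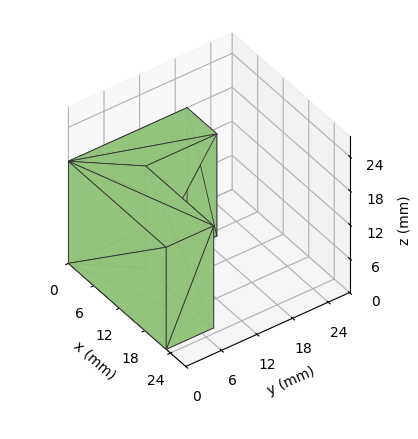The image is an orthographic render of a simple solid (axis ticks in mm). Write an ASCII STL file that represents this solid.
Reading the render: the shape is an L-shaped prism: outer 23 × 20 mm, arm thicknesses ≈ 8 mm (horizontal) and 7 mm (vertical), extruded 18 mm in z (dimensions read to the nearest mm from the axis ticks). For the STL, each face is triangulated and given an outward normal.

solid part
  facet normal 0.0000 0.0000 -1.0000
    outer loop
      vertex 23.00 8.00 0.00
      vertex 23.00 0.00 0.00
      vertex 0.00 0.00 0.00
    endloop
  endfacet
  facet normal 0.0000 0.0000 -1.0000
    outer loop
      vertex 7.00 8.00 0.00
      vertex 23.00 8.00 0.00
      vertex 0.00 0.00 0.00
    endloop
  endfacet
  facet normal 0.0000 0.0000 -1.0000
    outer loop
      vertex 7.00 20.00 0.00
      vertex 7.00 8.00 0.00
      vertex 0.00 0.00 0.00
    endloop
  endfacet
  facet normal 0.0000 0.0000 -1.0000
    outer loop
      vertex 0.00 20.00 0.00
      vertex 7.00 20.00 0.00
      vertex 0.00 0.00 0.00
    endloop
  endfacet
  facet normal 0.0000 0.0000 1.0000
    outer loop
      vertex 0.00 0.00 18.00
      vertex 23.00 0.00 18.00
      vertex 23.00 8.00 18.00
    endloop
  endfacet
  facet normal 0.0000 0.0000 1.0000
    outer loop
      vertex 0.00 0.00 18.00
      vertex 23.00 8.00 18.00
      vertex 7.00 8.00 18.00
    endloop
  endfacet
  facet normal 0.0000 0.0000 1.0000
    outer loop
      vertex 0.00 0.00 18.00
      vertex 7.00 8.00 18.00
      vertex 7.00 20.00 18.00
    endloop
  endfacet
  facet normal 0.0000 0.0000 1.0000
    outer loop
      vertex 0.00 0.00 18.00
      vertex 7.00 20.00 18.00
      vertex 0.00 20.00 18.00
    endloop
  endfacet
  facet normal 0.0000 -1.0000 0.0000
    outer loop
      vertex 0.00 0.00 0.00
      vertex 23.00 0.00 0.00
      vertex 23.00 0.00 18.00
    endloop
  endfacet
  facet normal 0.0000 -1.0000 0.0000
    outer loop
      vertex 0.00 0.00 0.00
      vertex 23.00 0.00 18.00
      vertex 0.00 0.00 18.00
    endloop
  endfacet
  facet normal 1.0000 0.0000 0.0000
    outer loop
      vertex 23.00 0.00 0.00
      vertex 23.00 8.00 0.00
      vertex 23.00 8.00 18.00
    endloop
  endfacet
  facet normal 1.0000 0.0000 0.0000
    outer loop
      vertex 23.00 0.00 0.00
      vertex 23.00 8.00 18.00
      vertex 23.00 0.00 18.00
    endloop
  endfacet
  facet normal 0.0000 1.0000 0.0000
    outer loop
      vertex 23.00 8.00 0.00
      vertex 7.00 8.00 0.00
      vertex 7.00 8.00 18.00
    endloop
  endfacet
  facet normal 0.0000 1.0000 0.0000
    outer loop
      vertex 23.00 8.00 0.00
      vertex 7.00 8.00 18.00
      vertex 23.00 8.00 18.00
    endloop
  endfacet
  facet normal 1.0000 0.0000 0.0000
    outer loop
      vertex 7.00 8.00 0.00
      vertex 7.00 20.00 0.00
      vertex 7.00 20.00 18.00
    endloop
  endfacet
  facet normal 1.0000 0.0000 0.0000
    outer loop
      vertex 7.00 8.00 0.00
      vertex 7.00 20.00 18.00
      vertex 7.00 8.00 18.00
    endloop
  endfacet
  facet normal 0.0000 1.0000 0.0000
    outer loop
      vertex 7.00 20.00 0.00
      vertex 0.00 20.00 0.00
      vertex 0.00 20.00 18.00
    endloop
  endfacet
  facet normal 0.0000 1.0000 0.0000
    outer loop
      vertex 7.00 20.00 0.00
      vertex 0.00 20.00 18.00
      vertex 7.00 20.00 18.00
    endloop
  endfacet
  facet normal -1.0000 0.0000 0.0000
    outer loop
      vertex 0.00 20.00 0.00
      vertex 0.00 0.00 0.00
      vertex 0.00 0.00 18.00
    endloop
  endfacet
  facet normal -1.0000 0.0000 0.0000
    outer loop
      vertex 0.00 20.00 0.00
      vertex 0.00 0.00 18.00
      vertex 0.00 20.00 18.00
    endloop
  endfacet
endsolid part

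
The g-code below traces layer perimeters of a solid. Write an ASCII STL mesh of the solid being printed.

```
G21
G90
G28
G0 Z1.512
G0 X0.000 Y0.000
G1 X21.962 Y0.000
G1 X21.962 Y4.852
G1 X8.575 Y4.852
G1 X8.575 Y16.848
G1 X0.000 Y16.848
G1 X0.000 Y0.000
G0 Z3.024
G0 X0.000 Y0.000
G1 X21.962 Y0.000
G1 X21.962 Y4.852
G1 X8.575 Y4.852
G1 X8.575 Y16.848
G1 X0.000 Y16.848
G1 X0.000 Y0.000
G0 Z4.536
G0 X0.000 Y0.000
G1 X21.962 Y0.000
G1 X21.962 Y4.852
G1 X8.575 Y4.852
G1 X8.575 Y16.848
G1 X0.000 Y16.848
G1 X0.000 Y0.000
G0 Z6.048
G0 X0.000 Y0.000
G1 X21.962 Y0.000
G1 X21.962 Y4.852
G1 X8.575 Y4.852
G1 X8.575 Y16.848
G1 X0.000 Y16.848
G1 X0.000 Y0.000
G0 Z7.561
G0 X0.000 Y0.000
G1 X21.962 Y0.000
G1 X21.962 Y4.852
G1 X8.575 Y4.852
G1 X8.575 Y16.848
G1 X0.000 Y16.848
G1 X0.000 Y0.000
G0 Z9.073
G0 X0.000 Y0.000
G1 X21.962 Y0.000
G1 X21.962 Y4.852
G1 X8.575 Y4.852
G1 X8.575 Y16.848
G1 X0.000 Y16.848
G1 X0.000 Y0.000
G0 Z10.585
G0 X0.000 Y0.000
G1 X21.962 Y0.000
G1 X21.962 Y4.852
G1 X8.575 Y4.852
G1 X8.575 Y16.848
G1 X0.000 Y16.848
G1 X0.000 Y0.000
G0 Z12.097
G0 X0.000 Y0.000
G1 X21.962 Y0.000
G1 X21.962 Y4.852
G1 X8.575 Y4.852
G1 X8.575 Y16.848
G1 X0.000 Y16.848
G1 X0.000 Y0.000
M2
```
solid part
  facet normal 0.0000 0.0000 -1.0000
    outer loop
      vertex 21.962 4.852 0.000
      vertex 21.962 0.000 0.000
      vertex 0.000 0.000 0.000
    endloop
  endfacet
  facet normal 0.0000 0.0000 -1.0000
    outer loop
      vertex 8.575 4.852 0.000
      vertex 21.962 4.852 0.000
      vertex 0.000 0.000 0.000
    endloop
  endfacet
  facet normal 0.0000 0.0000 -1.0000
    outer loop
      vertex 8.575 16.848 0.000
      vertex 8.575 4.852 0.000
      vertex 0.000 0.000 0.000
    endloop
  endfacet
  facet normal 0.0000 0.0000 -1.0000
    outer loop
      vertex 0.000 16.848 0.000
      vertex 8.575 16.848 0.000
      vertex 0.000 0.000 0.000
    endloop
  endfacet
  facet normal 0.0000 0.0000 1.0000
    outer loop
      vertex 0.000 0.000 12.097
      vertex 21.962 0.000 12.097
      vertex 21.962 4.852 12.097
    endloop
  endfacet
  facet normal 0.0000 0.0000 1.0000
    outer loop
      vertex 0.000 0.000 12.097
      vertex 21.962 4.852 12.097
      vertex 8.575 4.852 12.097
    endloop
  endfacet
  facet normal 0.0000 0.0000 1.0000
    outer loop
      vertex 0.000 0.000 12.097
      vertex 8.575 4.852 12.097
      vertex 8.575 16.848 12.097
    endloop
  endfacet
  facet normal 0.0000 0.0000 1.0000
    outer loop
      vertex 0.000 0.000 12.097
      vertex 8.575 16.848 12.097
      vertex 0.000 16.848 12.097
    endloop
  endfacet
  facet normal 0.0000 -1.0000 0.0000
    outer loop
      vertex 0.000 0.000 0.000
      vertex 21.962 0.000 0.000
      vertex 21.962 0.000 12.097
    endloop
  endfacet
  facet normal 0.0000 -1.0000 0.0000
    outer loop
      vertex 0.000 0.000 0.000
      vertex 21.962 0.000 12.097
      vertex 0.000 0.000 12.097
    endloop
  endfacet
  facet normal 1.0000 0.0000 0.0000
    outer loop
      vertex 21.962 0.000 0.000
      vertex 21.962 4.852 0.000
      vertex 21.962 4.852 12.097
    endloop
  endfacet
  facet normal 1.0000 0.0000 0.0000
    outer loop
      vertex 21.962 0.000 0.000
      vertex 21.962 4.852 12.097
      vertex 21.962 0.000 12.097
    endloop
  endfacet
  facet normal 0.0000 1.0000 0.0000
    outer loop
      vertex 21.962 4.852 0.000
      vertex 8.575 4.852 0.000
      vertex 8.575 4.852 12.097
    endloop
  endfacet
  facet normal 0.0000 1.0000 0.0000
    outer loop
      vertex 21.962 4.852 0.000
      vertex 8.575 4.852 12.097
      vertex 21.962 4.852 12.097
    endloop
  endfacet
  facet normal 1.0000 0.0000 0.0000
    outer loop
      vertex 8.575 4.852 0.000
      vertex 8.575 16.848 0.000
      vertex 8.575 16.848 12.097
    endloop
  endfacet
  facet normal 1.0000 0.0000 0.0000
    outer loop
      vertex 8.575 4.852 0.000
      vertex 8.575 16.848 12.097
      vertex 8.575 4.852 12.097
    endloop
  endfacet
  facet normal 0.0000 1.0000 0.0000
    outer loop
      vertex 8.575 16.848 0.000
      vertex 0.000 16.848 0.000
      vertex 0.000 16.848 12.097
    endloop
  endfacet
  facet normal 0.0000 1.0000 0.0000
    outer loop
      vertex 8.575 16.848 0.000
      vertex 0.000 16.848 12.097
      vertex 8.575 16.848 12.097
    endloop
  endfacet
  facet normal -1.0000 0.0000 0.0000
    outer loop
      vertex 0.000 16.848 0.000
      vertex 0.000 0.000 0.000
      vertex 0.000 0.000 12.097
    endloop
  endfacet
  facet normal -1.0000 0.0000 0.0000
    outer loop
      vertex 0.000 16.848 0.000
      vertex 0.000 0.000 12.097
      vertex 0.000 16.848 12.097
    endloop
  endfacet
endsolid part

The G0 Z moves step by Δz≈1.512 mm. Every layer's G1 loop is the same polygon, so the solid is a straight extrusion of it from z=0 to z≈12.1. Closing with flat bottom and top caps and triangulating gives 20 facets — an L-shaped prism: outer 22 × 16.8 mm, arm thicknesses ≈ 4.85 mm (horizontal) and 8.57 mm (vertical), extruded 12.1 mm in z.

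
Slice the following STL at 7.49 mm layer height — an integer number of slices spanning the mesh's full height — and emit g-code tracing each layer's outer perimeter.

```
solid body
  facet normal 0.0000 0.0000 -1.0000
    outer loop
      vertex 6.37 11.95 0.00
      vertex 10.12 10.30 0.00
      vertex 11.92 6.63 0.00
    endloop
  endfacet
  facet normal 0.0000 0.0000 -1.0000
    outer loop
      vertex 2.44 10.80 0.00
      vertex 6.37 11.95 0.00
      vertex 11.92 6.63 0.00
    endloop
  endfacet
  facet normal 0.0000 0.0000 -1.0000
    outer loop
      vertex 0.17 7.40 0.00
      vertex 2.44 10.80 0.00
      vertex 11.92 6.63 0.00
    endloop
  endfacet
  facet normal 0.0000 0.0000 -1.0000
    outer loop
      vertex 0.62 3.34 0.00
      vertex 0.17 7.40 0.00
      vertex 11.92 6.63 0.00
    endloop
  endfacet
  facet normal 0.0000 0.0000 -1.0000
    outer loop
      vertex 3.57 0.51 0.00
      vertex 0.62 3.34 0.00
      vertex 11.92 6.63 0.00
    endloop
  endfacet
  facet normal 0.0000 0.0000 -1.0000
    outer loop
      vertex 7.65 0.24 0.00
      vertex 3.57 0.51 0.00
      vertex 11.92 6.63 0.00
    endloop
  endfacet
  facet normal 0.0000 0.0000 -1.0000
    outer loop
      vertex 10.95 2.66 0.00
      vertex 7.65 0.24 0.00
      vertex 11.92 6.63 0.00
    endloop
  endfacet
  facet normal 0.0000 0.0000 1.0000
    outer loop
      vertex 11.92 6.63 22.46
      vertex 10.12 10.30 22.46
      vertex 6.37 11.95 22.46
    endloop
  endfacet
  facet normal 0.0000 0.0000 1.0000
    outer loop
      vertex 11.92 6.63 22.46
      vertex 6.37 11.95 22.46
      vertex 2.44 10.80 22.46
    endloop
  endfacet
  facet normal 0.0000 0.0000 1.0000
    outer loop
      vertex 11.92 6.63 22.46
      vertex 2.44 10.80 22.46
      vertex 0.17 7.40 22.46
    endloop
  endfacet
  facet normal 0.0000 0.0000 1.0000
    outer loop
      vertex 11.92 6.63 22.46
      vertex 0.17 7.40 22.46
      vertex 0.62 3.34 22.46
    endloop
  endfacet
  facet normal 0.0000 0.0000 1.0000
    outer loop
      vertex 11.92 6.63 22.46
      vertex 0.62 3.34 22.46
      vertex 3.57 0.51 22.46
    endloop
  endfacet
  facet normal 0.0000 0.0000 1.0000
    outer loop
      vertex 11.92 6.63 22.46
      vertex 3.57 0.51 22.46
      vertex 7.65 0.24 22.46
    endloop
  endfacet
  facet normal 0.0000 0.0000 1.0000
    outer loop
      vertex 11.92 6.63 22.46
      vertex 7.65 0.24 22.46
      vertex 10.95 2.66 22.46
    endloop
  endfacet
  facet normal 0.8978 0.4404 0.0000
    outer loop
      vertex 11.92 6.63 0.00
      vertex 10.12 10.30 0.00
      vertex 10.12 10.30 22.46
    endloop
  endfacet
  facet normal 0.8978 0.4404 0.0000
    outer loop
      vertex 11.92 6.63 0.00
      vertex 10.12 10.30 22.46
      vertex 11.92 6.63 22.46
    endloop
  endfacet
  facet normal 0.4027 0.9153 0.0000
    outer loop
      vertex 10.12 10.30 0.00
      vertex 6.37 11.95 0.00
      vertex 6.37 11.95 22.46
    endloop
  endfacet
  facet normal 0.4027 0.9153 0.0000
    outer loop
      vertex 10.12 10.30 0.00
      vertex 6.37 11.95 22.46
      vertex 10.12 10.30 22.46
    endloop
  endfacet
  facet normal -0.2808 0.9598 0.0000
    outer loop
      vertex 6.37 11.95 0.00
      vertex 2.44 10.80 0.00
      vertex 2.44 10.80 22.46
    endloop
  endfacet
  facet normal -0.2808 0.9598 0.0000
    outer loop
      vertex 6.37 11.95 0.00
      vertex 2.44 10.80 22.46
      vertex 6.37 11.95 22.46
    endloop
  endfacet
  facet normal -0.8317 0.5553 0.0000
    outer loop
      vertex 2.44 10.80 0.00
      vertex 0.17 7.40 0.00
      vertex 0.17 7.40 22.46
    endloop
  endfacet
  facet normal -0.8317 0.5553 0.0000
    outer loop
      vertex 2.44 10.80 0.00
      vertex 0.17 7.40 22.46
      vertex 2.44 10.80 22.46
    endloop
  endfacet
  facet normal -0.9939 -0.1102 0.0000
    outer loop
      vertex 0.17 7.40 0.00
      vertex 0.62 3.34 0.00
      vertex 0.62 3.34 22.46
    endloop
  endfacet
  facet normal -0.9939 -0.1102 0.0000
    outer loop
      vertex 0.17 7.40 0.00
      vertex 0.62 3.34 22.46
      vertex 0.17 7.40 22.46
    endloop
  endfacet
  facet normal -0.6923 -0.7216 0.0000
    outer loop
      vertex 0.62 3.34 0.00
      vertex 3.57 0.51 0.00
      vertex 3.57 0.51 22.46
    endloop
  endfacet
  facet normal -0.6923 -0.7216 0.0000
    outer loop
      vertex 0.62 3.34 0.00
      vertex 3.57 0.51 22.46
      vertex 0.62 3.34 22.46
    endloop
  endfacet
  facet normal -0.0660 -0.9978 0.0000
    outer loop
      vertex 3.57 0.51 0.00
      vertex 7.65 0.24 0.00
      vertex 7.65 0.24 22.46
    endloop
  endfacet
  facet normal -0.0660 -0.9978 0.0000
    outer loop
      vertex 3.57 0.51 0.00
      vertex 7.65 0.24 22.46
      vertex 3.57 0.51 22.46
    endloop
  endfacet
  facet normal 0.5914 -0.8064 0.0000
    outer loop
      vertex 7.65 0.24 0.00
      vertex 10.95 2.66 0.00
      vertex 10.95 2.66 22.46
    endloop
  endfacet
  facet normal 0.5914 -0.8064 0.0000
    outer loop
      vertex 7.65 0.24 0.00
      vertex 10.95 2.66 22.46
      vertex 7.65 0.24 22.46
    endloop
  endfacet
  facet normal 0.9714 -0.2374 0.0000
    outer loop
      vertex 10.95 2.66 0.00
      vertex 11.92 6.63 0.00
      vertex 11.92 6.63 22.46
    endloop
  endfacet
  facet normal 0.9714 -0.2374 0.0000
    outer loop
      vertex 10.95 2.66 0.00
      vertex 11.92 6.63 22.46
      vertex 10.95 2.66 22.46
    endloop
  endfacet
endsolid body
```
; perimeter-only toolpath
G21 ; units = mm
G90 ; absolute positioning
G28 ; home
; layer 1
G0 Z7.49
G0 X11.92 Y6.63
G1 X10.12 Y10.30
G1 X6.37 Y11.95
G1 X2.44 Y10.80
G1 X0.17 Y7.40
G1 X0.62 Y3.34
G1 X3.57 Y0.51
G1 X7.65 Y0.24
G1 X10.95 Y2.66
G1 X11.92 Y6.63
; layer 2
G0 Z14.97
G0 X11.92 Y6.63
G1 X10.12 Y10.30
G1 X6.37 Y11.95
G1 X2.44 Y10.80
G1 X0.17 Y7.40
G1 X0.62 Y3.34
G1 X3.57 Y0.51
G1 X7.65 Y0.24
G1 X10.95 Y2.66
G1 X11.92 Y6.63
; layer 3
G0 Z22.46
G0 X11.92 Y6.63
G1 X10.12 Y10.30
G1 X6.37 Y11.95
G1 X2.44 Y10.80
G1 X0.17 Y7.40
G1 X0.62 Y3.34
G1 X3.57 Y0.51
G1 X7.65 Y0.24
G1 X10.95 Y2.66
G1 X11.92 Y6.63
M2 ; end

The solid is a regular 9-sided prism (a cylinder approximated with 9 flat sides), circumscribed radius ≈ 5.98 mm, height ≈ 22.5 mm. Slicing at Δz = 7.49 mm — 3 equal slices spanning the solid's height, so layer i sits at z = i·h/3 — gives 3 non-empty perimeters. Each is a 9-segment closed polygon; G0 lifts to the layer z and rapids to the start vertex, then G1 traces the edges.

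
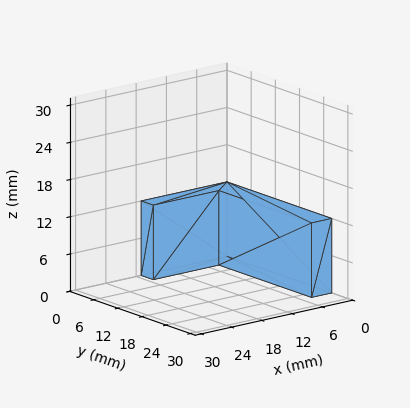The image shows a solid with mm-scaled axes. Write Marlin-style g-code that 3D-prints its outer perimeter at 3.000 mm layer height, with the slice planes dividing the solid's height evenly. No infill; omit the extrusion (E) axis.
Reading the render: the shape is an L-shaped prism: outer 17 × 26 mm, arm thicknesses ≈ 3 mm (horizontal) and 4 mm (vertical), extruded 12 mm in z (dimensions read to the nearest mm from the axis ticks). For the g-code, the solid's height is divided into equal slices at the stated Δz and each level perimeter traced with G1 moves after a G0 lift.

; perimeter-only toolpath
G21 ; units = mm
G90 ; absolute positioning
G28 ; home
; layer 1
G0 Z3.000
G0 X0.000 Y0.000
G1 X17.000 Y0.000
G1 X17.000 Y3.000
G1 X4.000 Y3.000
G1 X4.000 Y26.000
G1 X0.000 Y26.000
G1 X0.000 Y0.000
; layer 2
G0 Z6.000
G0 X0.000 Y0.000
G1 X17.000 Y0.000
G1 X17.000 Y3.000
G1 X4.000 Y3.000
G1 X4.000 Y26.000
G1 X0.000 Y26.000
G1 X0.000 Y0.000
; layer 3
G0 Z9.000
G0 X0.000 Y0.000
G1 X17.000 Y0.000
G1 X17.000 Y3.000
G1 X4.000 Y3.000
G1 X4.000 Y26.000
G1 X0.000 Y26.000
G1 X0.000 Y0.000
; layer 4
G0 Z12.000
G0 X0.000 Y0.000
G1 X17.000 Y0.000
G1 X17.000 Y3.000
G1 X4.000 Y3.000
G1 X4.000 Y26.000
G1 X0.000 Y26.000
G1 X0.000 Y0.000
M2 ; end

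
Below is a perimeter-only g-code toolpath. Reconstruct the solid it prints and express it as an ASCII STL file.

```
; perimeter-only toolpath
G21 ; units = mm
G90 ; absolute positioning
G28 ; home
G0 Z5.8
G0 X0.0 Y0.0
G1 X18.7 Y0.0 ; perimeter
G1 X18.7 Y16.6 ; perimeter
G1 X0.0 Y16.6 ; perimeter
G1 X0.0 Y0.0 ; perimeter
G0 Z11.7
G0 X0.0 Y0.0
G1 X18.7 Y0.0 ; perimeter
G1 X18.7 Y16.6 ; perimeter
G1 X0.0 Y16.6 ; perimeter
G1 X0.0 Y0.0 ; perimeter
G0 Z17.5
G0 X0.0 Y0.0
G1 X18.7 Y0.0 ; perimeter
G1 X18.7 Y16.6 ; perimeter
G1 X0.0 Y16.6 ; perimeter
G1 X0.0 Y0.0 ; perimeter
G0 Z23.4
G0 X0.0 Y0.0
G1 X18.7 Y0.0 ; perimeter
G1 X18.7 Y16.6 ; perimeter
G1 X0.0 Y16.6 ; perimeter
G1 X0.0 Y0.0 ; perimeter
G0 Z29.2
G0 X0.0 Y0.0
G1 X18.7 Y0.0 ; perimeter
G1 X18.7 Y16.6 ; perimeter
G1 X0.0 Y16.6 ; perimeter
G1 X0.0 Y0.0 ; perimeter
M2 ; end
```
solid part
  facet normal 0.0000 0.0000 -1.0000
    outer loop
      vertex 18.7 16.6 0.0
      vertex 18.7 0.0 0.0
      vertex 0.0 0.0 0.0
    endloop
  endfacet
  facet normal 0.0000 0.0000 -1.0000
    outer loop
      vertex 0.0 16.6 0.0
      vertex 18.7 16.6 0.0
      vertex 0.0 0.0 0.0
    endloop
  endfacet
  facet normal 0.0000 0.0000 1.0000
    outer loop
      vertex 0.0 0.0 29.2
      vertex 18.7 0.0 29.2
      vertex 18.7 16.6 29.2
    endloop
  endfacet
  facet normal 0.0000 0.0000 1.0000
    outer loop
      vertex 0.0 0.0 29.2
      vertex 18.7 16.6 29.2
      vertex 0.0 16.6 29.2
    endloop
  endfacet
  facet normal 0.0000 -1.0000 0.0000
    outer loop
      vertex 0.0 0.0 0.0
      vertex 18.7 0.0 0.0
      vertex 18.7 0.0 29.2
    endloop
  endfacet
  facet normal 0.0000 -1.0000 0.0000
    outer loop
      vertex 0.0 0.0 0.0
      vertex 18.7 0.0 29.2
      vertex 0.0 0.0 29.2
    endloop
  endfacet
  facet normal 0.0000 1.0000 0.0000
    outer loop
      vertex 18.7 16.6 29.2
      vertex 18.7 16.6 0.0
      vertex 0.0 16.6 0.0
    endloop
  endfacet
  facet normal 0.0000 1.0000 0.0000
    outer loop
      vertex 0.0 16.6 29.2
      vertex 18.7 16.6 29.2
      vertex 0.0 16.6 0.0
    endloop
  endfacet
  facet normal -1.0000 0.0000 0.0000
    outer loop
      vertex 0.0 16.6 29.2
      vertex 0.0 16.6 0.0
      vertex 0.0 0.0 0.0
    endloop
  endfacet
  facet normal -1.0000 0.0000 0.0000
    outer loop
      vertex 0.0 0.0 29.2
      vertex 0.0 16.6 29.2
      vertex 0.0 0.0 0.0
    endloop
  endfacet
  facet normal 1.0000 0.0000 0.0000
    outer loop
      vertex 18.7 0.0 0.0
      vertex 18.7 16.6 0.0
      vertex 18.7 16.6 29.2
    endloop
  endfacet
  facet normal 1.0000 0.0000 0.0000
    outer loop
      vertex 18.7 0.0 0.0
      vertex 18.7 16.6 29.2
      vertex 18.7 0.0 29.2
    endloop
  endfacet
endsolid part

The G0 Z moves step by Δz≈5.8 mm. Every layer's G1 loop is the same polygon, so the solid is a straight extrusion of it from z=0 to z≈29.2. Closing with flat bottom and top caps and triangulating gives 12 facets — a rectangular box, roughly 18.7 × 16.6 mm footprint and 29.2 mm tall.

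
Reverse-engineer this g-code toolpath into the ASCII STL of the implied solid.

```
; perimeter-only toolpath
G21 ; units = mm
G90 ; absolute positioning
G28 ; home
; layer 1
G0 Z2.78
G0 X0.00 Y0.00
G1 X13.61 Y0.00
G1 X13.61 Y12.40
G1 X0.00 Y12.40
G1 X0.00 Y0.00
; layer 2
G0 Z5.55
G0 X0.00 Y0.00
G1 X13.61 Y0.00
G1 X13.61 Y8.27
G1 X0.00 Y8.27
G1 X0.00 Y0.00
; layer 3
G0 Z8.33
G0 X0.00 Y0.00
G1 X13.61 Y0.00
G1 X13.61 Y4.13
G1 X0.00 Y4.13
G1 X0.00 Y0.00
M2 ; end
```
solid part
  facet normal 0.0000 0.0000 -1.0000
    outer loop
      vertex 13.61 16.54 0.00
      vertex 13.61 0.00 0.00
      vertex 0.00 0.00 0.00
    endloop
  endfacet
  facet normal 0.0000 0.0000 -1.0000
    outer loop
      vertex 0.00 16.54 0.00
      vertex 13.61 16.54 0.00
      vertex 0.00 0.00 0.00
    endloop
  endfacet
  facet normal 0.0000 -1.0000 0.0000
    outer loop
      vertex 0.00 0.00 0.00
      vertex 13.61 0.00 0.00
      vertex 13.61 0.00 11.11
    endloop
  endfacet
  facet normal 0.0000 -1.0000 0.0000
    outer loop
      vertex 0.00 0.00 0.00
      vertex 13.61 0.00 11.11
      vertex 0.00 0.00 11.11
    endloop
  endfacet
  facet normal 0.0000 0.5576 0.8301
    outer loop
      vertex 0.00 0.00 11.11
      vertex 13.61 0.00 11.11
      vertex 13.61 16.54 0.00
    endloop
  endfacet
  facet normal 0.0000 0.5576 0.8301
    outer loop
      vertex 0.00 0.00 11.11
      vertex 13.61 16.54 0.00
      vertex 0.00 16.54 0.00
    endloop
  endfacet
  facet normal -1.0000 0.0000 0.0000
    outer loop
      vertex 0.00 0.00 11.11
      vertex 0.00 16.54 0.00
      vertex 0.00 0.00 0.00
    endloop
  endfacet
  facet normal 1.0000 0.0000 0.0000
    outer loop
      vertex 13.61 0.00 0.00
      vertex 13.61 16.54 0.00
      vertex 13.61 0.00 11.11
    endloop
  endfacet
endsolid part

The G0 Z moves step by Δz≈2.78 mm. The G1 loops shrink linearly with z, so the solid tapers from its base footprint up to z≈11.1. Closing with a flat bottom cap and the tapered top and triangulating gives 8 facets — a wedge (ramp): 13.6 × 16.5 mm base, rising to 11.1 mm along the y=0 edge and sloping linearly to z=0 at y=16.5.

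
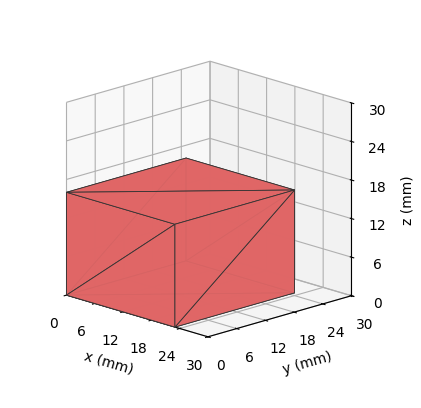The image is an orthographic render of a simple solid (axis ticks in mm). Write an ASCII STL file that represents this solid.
Reading the render: the shape is a rectangular box, roughly 23 × 25 mm footprint and 16 mm tall (dimensions read to the nearest mm from the axis ticks). For the STL, each face is triangulated and given an outward normal.

solid part
  facet normal 0.0000 0.0000 -1.0000
    outer loop
      vertex 23.0 25.0 0.0
      vertex 23.0 0.0 0.0
      vertex 0.0 0.0 0.0
    endloop
  endfacet
  facet normal 0.0000 0.0000 -1.0000
    outer loop
      vertex 0.0 25.0 0.0
      vertex 23.0 25.0 0.0
      vertex 0.0 0.0 0.0
    endloop
  endfacet
  facet normal 0.0000 0.0000 1.0000
    outer loop
      vertex 0.0 0.0 16.0
      vertex 23.0 0.0 16.0
      vertex 23.0 25.0 16.0
    endloop
  endfacet
  facet normal 0.0000 0.0000 1.0000
    outer loop
      vertex 0.0 0.0 16.0
      vertex 23.0 25.0 16.0
      vertex 0.0 25.0 16.0
    endloop
  endfacet
  facet normal 0.0000 -1.0000 0.0000
    outer loop
      vertex 0.0 0.0 0.0
      vertex 23.0 0.0 0.0
      vertex 23.0 0.0 16.0
    endloop
  endfacet
  facet normal 0.0000 -1.0000 0.0000
    outer loop
      vertex 0.0 0.0 0.0
      vertex 23.0 0.0 16.0
      vertex 0.0 0.0 16.0
    endloop
  endfacet
  facet normal 0.0000 1.0000 0.0000
    outer loop
      vertex 23.0 25.0 16.0
      vertex 23.0 25.0 0.0
      vertex 0.0 25.0 0.0
    endloop
  endfacet
  facet normal 0.0000 1.0000 0.0000
    outer loop
      vertex 0.0 25.0 16.0
      vertex 23.0 25.0 16.0
      vertex 0.0 25.0 0.0
    endloop
  endfacet
  facet normal -1.0000 0.0000 0.0000
    outer loop
      vertex 0.0 25.0 16.0
      vertex 0.0 25.0 0.0
      vertex 0.0 0.0 0.0
    endloop
  endfacet
  facet normal -1.0000 0.0000 0.0000
    outer loop
      vertex 0.0 0.0 16.0
      vertex 0.0 25.0 16.0
      vertex 0.0 0.0 0.0
    endloop
  endfacet
  facet normal 1.0000 0.0000 0.0000
    outer loop
      vertex 23.0 0.0 0.0
      vertex 23.0 25.0 0.0
      vertex 23.0 25.0 16.0
    endloop
  endfacet
  facet normal 1.0000 0.0000 0.0000
    outer loop
      vertex 23.0 0.0 0.0
      vertex 23.0 25.0 16.0
      vertex 23.0 0.0 16.0
    endloop
  endfacet
endsolid part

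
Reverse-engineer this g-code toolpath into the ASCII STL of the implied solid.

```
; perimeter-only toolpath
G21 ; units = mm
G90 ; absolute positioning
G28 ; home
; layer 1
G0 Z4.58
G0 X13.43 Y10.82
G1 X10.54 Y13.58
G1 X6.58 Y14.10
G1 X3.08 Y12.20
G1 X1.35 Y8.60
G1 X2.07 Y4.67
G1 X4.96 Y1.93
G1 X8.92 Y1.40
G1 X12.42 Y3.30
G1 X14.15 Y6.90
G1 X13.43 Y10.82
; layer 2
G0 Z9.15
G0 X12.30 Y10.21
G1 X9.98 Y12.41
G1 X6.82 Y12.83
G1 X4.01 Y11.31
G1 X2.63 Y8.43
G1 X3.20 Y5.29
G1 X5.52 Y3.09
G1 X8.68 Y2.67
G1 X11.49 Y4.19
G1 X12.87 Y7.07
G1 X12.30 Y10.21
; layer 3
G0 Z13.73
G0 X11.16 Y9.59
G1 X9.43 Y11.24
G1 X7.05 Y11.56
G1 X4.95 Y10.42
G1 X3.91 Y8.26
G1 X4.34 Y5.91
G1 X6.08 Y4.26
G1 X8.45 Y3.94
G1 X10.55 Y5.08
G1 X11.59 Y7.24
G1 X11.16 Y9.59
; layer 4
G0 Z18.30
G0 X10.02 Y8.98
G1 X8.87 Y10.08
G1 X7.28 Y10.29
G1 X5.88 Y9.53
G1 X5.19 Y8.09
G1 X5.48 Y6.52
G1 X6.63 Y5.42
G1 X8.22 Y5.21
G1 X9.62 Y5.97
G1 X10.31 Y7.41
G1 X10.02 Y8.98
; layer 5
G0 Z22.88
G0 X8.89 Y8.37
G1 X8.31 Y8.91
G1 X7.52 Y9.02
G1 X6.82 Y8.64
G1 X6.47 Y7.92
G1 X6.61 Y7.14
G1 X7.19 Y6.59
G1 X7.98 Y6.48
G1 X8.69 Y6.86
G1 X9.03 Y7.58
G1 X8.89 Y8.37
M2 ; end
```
solid part
  facet normal 0.0000 0.0000 -1.0000
    outer loop
      vertex 6.35 15.37 0.00
      vertex 11.10 14.74 0.00
      vertex 14.57 11.44 0.00
    endloop
  endfacet
  facet normal 0.0000 0.0000 -1.0000
    outer loop
      vertex 2.14 13.09 0.00
      vertex 6.35 15.37 0.00
      vertex 14.57 11.44 0.00
    endloop
  endfacet
  facet normal 0.0000 0.0000 -1.0000
    outer loop
      vertex 0.07 8.77 0.00
      vertex 2.14 13.09 0.00
      vertex 14.57 11.44 0.00
    endloop
  endfacet
  facet normal 0.0000 0.0000 -1.0000
    outer loop
      vertex 0.93 4.06 0.00
      vertex 0.07 8.77 0.00
      vertex 14.57 11.44 0.00
    endloop
  endfacet
  facet normal 0.0000 0.0000 -1.0000
    outer loop
      vertex 4.40 0.76 0.00
      vertex 0.93 4.06 0.00
      vertex 14.57 11.44 0.00
    endloop
  endfacet
  facet normal 0.0000 0.0000 -1.0000
    outer loop
      vertex 9.15 0.13 0.00
      vertex 4.40 0.76 0.00
      vertex 14.57 11.44 0.00
    endloop
  endfacet
  facet normal 0.0000 0.0000 -1.0000
    outer loop
      vertex 13.36 2.41 0.00
      vertex 9.15 0.13 0.00
      vertex 14.57 11.44 0.00
    endloop
  endfacet
  facet normal 0.0000 0.0000 -1.0000
    outer loop
      vertex 15.43 6.73 0.00
      vertex 13.36 2.41 0.00
      vertex 14.57 11.44 0.00
    endloop
  endfacet
  facet normal 0.6655 0.6998 0.2594
    outer loop
      vertex 14.57 11.44 0.00
      vertex 11.10 14.74 0.00
      vertex 7.75 7.75 27.45
    endloop
  endfacet
  facet normal 0.1270 0.9574 0.2593
    outer loop
      vertex 11.10 14.74 0.00
      vertex 6.35 15.37 0.00
      vertex 7.75 7.75 27.45
    endloop
  endfacet
  facet normal -0.4599 0.8493 0.2592
    outer loop
      vertex 6.35 15.37 0.00
      vertex 2.14 13.09 0.00
      vertex 7.75 7.75 27.45
    endloop
  endfacet
  facet normal -0.8710 0.4174 0.2592
    outer loop
      vertex 2.14 13.09 0.00
      vertex 0.07 8.77 0.00
      vertex 7.75 7.75 27.45
    endloop
  endfacet
  facet normal -0.9501 -0.1735 0.2594
    outer loop
      vertex 0.07 8.77 0.00
      vertex 0.93 4.06 0.00
      vertex 7.75 7.75 27.45
    endloop
  endfacet
  facet normal -0.6655 -0.6998 0.2594
    outer loop
      vertex 0.93 4.06 0.00
      vertex 4.40 0.76 0.00
      vertex 7.75 7.75 27.45
    endloop
  endfacet
  facet normal -0.1270 -0.9574 0.2593
    outer loop
      vertex 4.40 0.76 0.00
      vertex 9.15 0.13 0.00
      vertex 7.75 7.75 27.45
    endloop
  endfacet
  facet normal 0.4599 -0.8493 0.2592
    outer loop
      vertex 9.15 0.13 0.00
      vertex 13.36 2.41 0.00
      vertex 7.75 7.75 27.45
    endloop
  endfacet
  facet normal 0.8710 -0.4174 0.2592
    outer loop
      vertex 13.36 2.41 0.00
      vertex 15.43 6.73 0.00
      vertex 7.75 7.75 27.45
    endloop
  endfacet
  facet normal 0.9501 0.1735 0.2594
    outer loop
      vertex 15.43 6.73 0.00
      vertex 14.57 11.44 0.00
      vertex 7.75 7.75 27.45
    endloop
  endfacet
endsolid part

The G0 Z moves step by Δz≈4.58 mm. The G1 loops shrink linearly with z, so the solid tapers from its base footprint up to z≈27.4. Closing with a flat bottom cap and the tapered top and triangulating gives 18 facets — a regular 10-sided pyramid, base circumscribed radius ≈ 7.75 mm, apex at z ≈ 27.4 mm.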